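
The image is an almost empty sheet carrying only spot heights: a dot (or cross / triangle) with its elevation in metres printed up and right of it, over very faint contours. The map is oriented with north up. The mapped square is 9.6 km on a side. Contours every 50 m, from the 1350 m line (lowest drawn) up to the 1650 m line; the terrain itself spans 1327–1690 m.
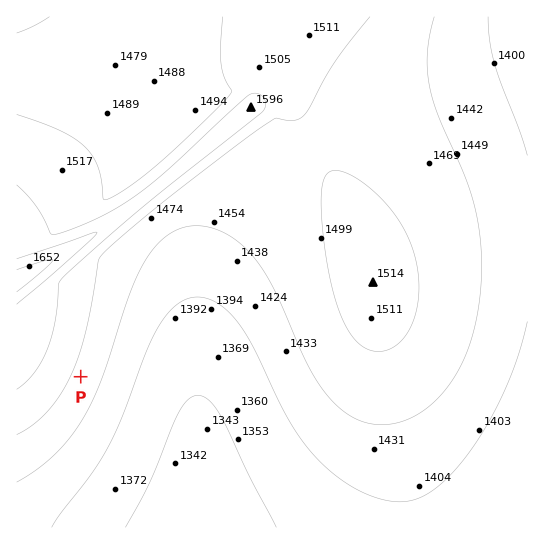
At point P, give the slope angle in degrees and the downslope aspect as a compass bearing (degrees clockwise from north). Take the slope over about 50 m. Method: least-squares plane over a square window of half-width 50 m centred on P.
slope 5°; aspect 113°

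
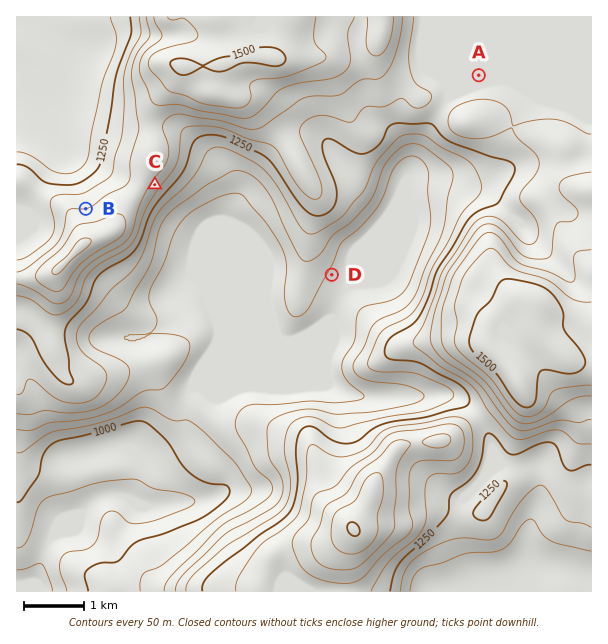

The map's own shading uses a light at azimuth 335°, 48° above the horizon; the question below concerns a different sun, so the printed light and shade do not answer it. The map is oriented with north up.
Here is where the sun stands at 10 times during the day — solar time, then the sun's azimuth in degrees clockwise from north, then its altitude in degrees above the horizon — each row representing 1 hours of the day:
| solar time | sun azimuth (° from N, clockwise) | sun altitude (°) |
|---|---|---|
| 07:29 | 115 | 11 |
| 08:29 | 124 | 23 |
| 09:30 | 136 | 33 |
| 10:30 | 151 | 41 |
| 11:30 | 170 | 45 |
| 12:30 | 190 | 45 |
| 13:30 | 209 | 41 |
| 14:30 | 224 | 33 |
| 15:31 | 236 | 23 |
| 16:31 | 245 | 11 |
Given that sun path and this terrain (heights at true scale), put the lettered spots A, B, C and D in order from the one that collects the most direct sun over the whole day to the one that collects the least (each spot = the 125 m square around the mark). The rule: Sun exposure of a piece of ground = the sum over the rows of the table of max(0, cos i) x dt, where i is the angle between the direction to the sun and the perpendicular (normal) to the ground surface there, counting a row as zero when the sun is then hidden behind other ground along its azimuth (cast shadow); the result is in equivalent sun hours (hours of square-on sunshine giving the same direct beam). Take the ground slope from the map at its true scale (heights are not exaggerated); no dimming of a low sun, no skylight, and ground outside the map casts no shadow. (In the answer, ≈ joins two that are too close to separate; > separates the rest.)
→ C > D ≈ A > B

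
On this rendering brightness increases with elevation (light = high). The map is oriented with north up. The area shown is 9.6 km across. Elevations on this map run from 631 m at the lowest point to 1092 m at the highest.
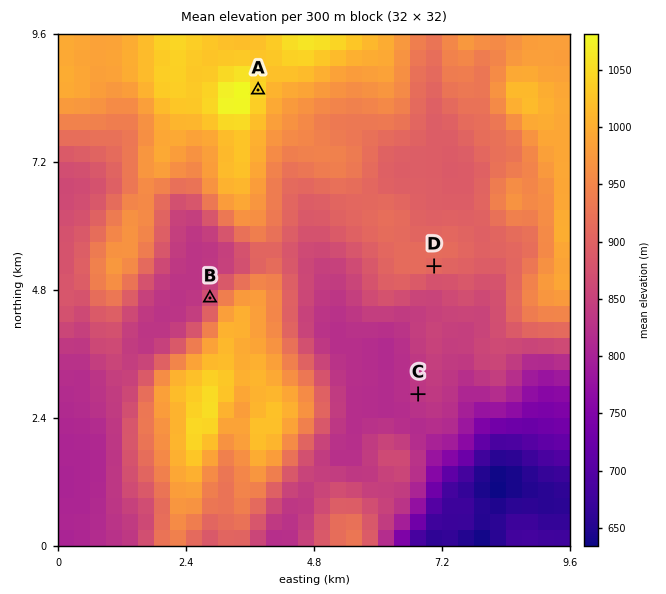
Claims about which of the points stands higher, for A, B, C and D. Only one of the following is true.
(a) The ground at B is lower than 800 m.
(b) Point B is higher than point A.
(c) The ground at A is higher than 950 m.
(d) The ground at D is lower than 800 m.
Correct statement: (c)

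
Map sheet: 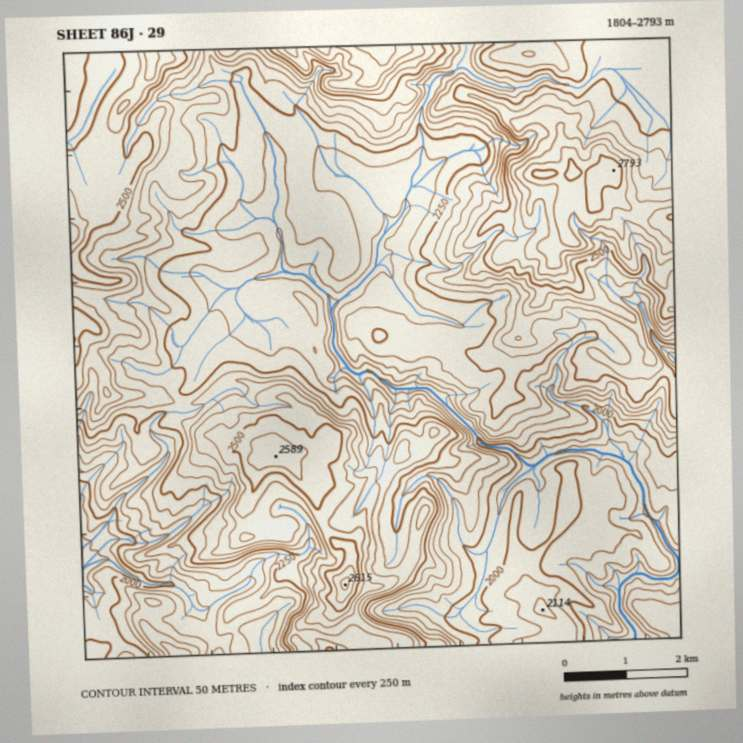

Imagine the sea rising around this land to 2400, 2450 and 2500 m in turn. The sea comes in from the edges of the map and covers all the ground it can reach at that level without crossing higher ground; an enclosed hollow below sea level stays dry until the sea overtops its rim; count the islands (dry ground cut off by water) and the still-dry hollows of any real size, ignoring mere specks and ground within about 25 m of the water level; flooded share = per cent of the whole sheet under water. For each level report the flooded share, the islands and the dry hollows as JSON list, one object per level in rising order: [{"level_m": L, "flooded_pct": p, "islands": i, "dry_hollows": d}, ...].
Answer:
[{"level_m": 2400, "flooded_pct": 71, "islands": 1, "dry_hollows": 0}, {"level_m": 2450, "flooded_pct": 76, "islands": 1, "dry_hollows": 0}, {"level_m": 2500, "flooded_pct": 84, "islands": 2, "dry_hollows": 0}]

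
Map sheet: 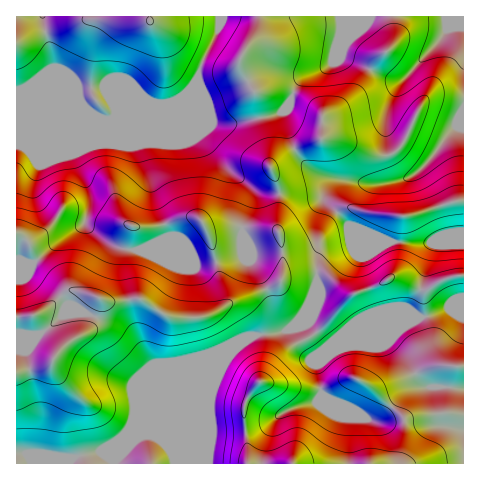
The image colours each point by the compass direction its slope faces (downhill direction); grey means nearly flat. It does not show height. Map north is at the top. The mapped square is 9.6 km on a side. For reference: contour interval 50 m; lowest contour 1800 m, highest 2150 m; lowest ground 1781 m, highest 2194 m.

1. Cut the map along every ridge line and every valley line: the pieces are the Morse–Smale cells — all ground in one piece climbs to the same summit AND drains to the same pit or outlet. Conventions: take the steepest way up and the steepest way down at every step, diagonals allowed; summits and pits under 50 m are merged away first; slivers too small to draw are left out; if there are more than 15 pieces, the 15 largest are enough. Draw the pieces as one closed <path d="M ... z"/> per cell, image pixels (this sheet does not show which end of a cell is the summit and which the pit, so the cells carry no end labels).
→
<path d="M335 179l-9 3-11 8-35 3-2 38-15-3-33 0-19 5-5-3-6-11-6-2-14 1-27 9-21-1-5 25 0 21 8 26-2 2-25 2-24-10-17-3-30-30-8-16-8-8-4-1-1 229 192 1 5-31-2-36 5-16 14-25 21-19 32-5 7-3 10-10 14-24 3-12 1-24 5-7 34-10 32 0-40-16-21-23-3-3 0-7z"/><path d="M463 242l-106 0-34 10-5 7-1 24-3 12-14 24-10 10-7 3-32 5-21 19-10 15-9 26 2 36-4 30 254 1z"/><path d="M463 16l-204 0-3 18-10 14-7 16 17 31 5 30 7 23 1 17 7 14 4 14 12 0 23-3 15-11 53 5 24-6 12-7 38-45 7-17z"/><path d="M199 79l-17 17-10 6-20 0-41 18-21-5-74 1 0 118 5 1 8 8 8 16 30 30 17 3 24 10 25-2 2-2-8-26 0-21 5-25 21 1 27-9 14-1 6 2 6 11 5 3 19-5 48 2-1-14 3-22-18-1-10-4-22-18-28-33z"/><path d="M218 16l-201 0-1 99 74 0 21 5 41-18 20 0 10-6 15-15 5-18 17-35z"/><path d="M463 109l-6 17-11 11-18 25-14 13-14 5-17 4-16 0-31-5-7 7-4 7 0 7 3 3 21 23 36 15 31 3 47-2z"/><path d="M258 16l-39 1 0 11-17 35-4 12 2 9 0 52 26 31 26 22 10 4 17 0-3-14-7-14-1-17-7-23-5-30-17-31 7-16 10-14z"/>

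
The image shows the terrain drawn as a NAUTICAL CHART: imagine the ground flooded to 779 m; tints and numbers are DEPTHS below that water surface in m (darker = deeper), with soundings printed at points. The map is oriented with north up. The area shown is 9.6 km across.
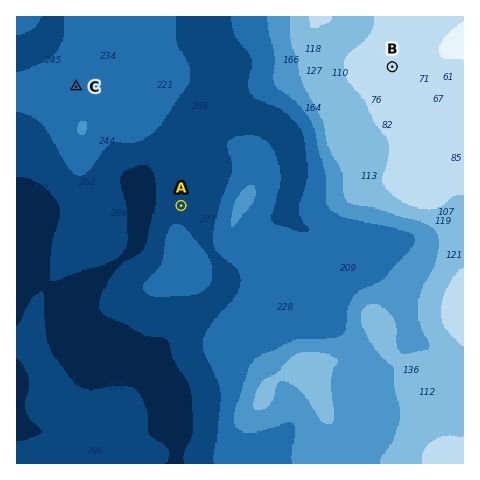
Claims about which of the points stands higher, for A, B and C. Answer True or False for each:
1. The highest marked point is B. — True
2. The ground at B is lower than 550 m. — False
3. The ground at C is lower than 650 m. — True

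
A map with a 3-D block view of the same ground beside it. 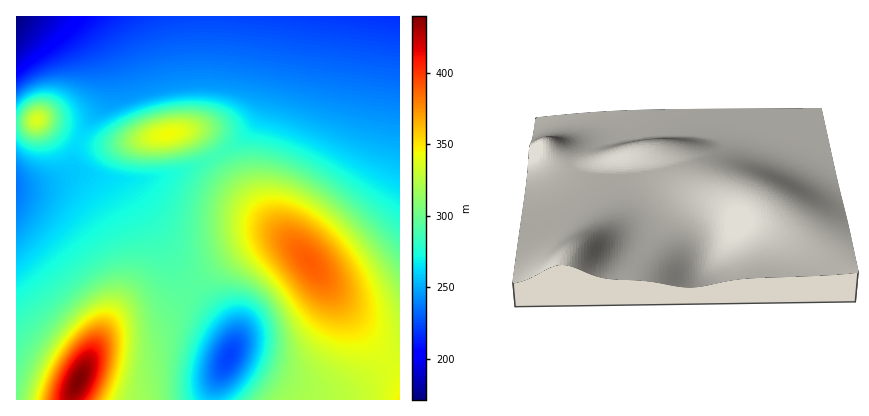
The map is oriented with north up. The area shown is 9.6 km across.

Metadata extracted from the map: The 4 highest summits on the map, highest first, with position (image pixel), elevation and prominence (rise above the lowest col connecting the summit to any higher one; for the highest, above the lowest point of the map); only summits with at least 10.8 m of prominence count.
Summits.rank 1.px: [78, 380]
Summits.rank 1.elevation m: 440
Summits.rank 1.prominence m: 269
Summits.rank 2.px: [310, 262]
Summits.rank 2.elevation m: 389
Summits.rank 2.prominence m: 95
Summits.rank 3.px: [168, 134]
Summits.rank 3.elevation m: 344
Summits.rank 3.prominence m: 57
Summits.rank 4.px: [36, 120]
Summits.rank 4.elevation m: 337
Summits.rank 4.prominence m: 73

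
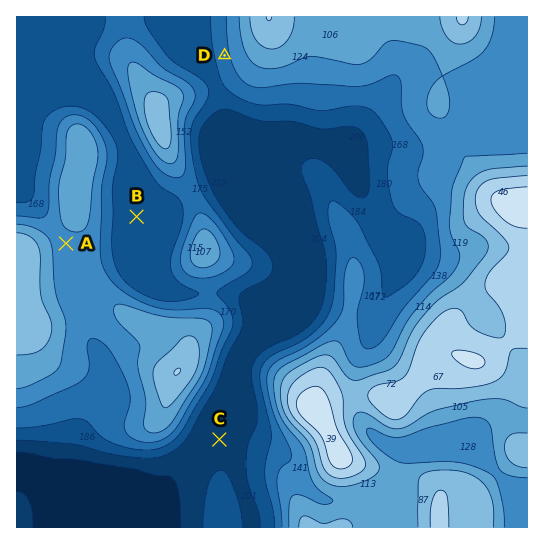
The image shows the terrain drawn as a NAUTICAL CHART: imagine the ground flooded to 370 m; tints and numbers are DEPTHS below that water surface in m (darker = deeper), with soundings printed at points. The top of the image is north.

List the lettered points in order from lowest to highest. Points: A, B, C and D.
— C B D A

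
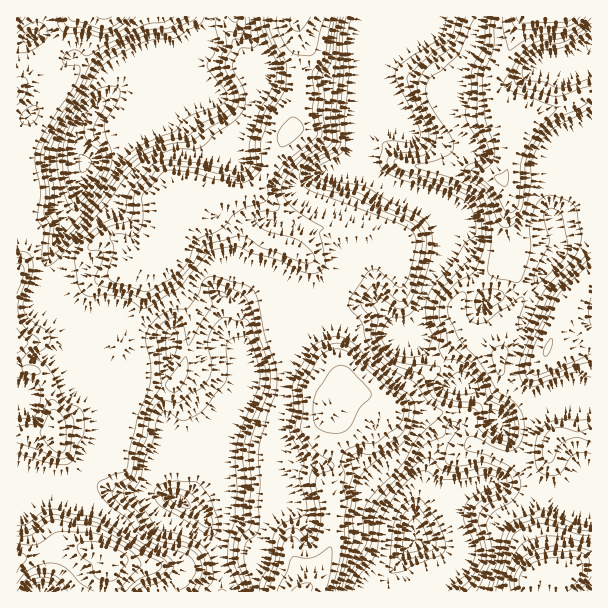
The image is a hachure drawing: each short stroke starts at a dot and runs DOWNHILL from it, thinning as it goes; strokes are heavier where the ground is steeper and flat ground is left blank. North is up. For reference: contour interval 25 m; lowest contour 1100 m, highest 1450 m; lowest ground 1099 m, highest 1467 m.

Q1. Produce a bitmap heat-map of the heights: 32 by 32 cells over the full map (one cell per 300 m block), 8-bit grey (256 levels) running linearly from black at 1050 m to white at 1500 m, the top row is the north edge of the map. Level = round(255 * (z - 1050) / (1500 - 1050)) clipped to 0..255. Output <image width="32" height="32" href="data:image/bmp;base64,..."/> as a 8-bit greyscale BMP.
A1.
<image width="32" height="32" href="data:image/bmp;base64,Qk02CAAAAAAAADYEAAAoAAAAIAAAACAAAAABAAgAAAAAAAAEAAATCwAAEwsAAAABAAAAAAAAAAAAAAEBAQACAgIAAwMDAAQEBAAFBQUABgYGAAcHBwAICAgACQkJAAoKCgALCwsADAwMAA0NDQAODg4ADw8PABAQEAAREREAEhISABMTEwAUFBQAFRUVABYWFgAXFxcAGBgYABkZGQAaGhoAGxsbABwcHAAdHR0AHh4eAB8fHwAgICAAISEhACIiIgAjIyMAJCQkACUlJQAmJiYAJycnACgoKAApKSkAKioqACsrKwAsLCwALS0tAC4uLgAvLy8AMDAwADExMQAyMjIAMzMzADQ0NAA1NTUANjY2ADc3NwA4ODgAOTk5ADo6OgA7OzsAPDw8AD09PQA+Pj4APz8/AEBAQABBQUEAQkJCAENDQwBEREQARUVFAEZGRgBHR0cASEhIAElJSQBKSkoAS0tLAExMTABNTU0ATk5OAE9PTwBQUFAAUVFRAFJSUgBTU1MAVFRUAFVVVQBWVlYAV1dXAFhYWABZWVkAWlpaAFtbWwBcXFwAXV1dAF5eXgBfX18AYGBgAGFhYQBiYmIAY2NjAGRkZABlZWUAZmZmAGdnZwBoaGgAaWlpAGpqagBra2sAbGxsAG1tbQBubm4Ab29vAHBwcABxcXEAcnJyAHNzcwB0dHQAdXV1AHZ2dgB3d3cAeHh4AHl5eQB6enoAe3t7AHx8fAB9fX0Afn5+AH9/fwCAgIAAgYGBAIKCggCDg4MAhISEAIWFhQCGhoYAh4eHAIiIiACJiYkAioqKAIuLiwCMjIwAjY2NAI6OjgCPj48AkJCQAJGRkQCSkpIAk5OTAJSUlACVlZUAlpaWAJeXlwCYmJgAmZmZAJqamgCbm5sAnJycAJ2dnQCenp4An5+fAKCgoAChoaEAoqKiAKOjowCkpKQApaWlAKampgCnp6cAqKioAKmpqQCqqqoAq6urAKysrACtra0Arq6uAK+vrwCwsLAAsbGxALKysgCzs7MAtLS0ALW1tQC2trYAt7e3ALi4uAC5ubkAurq6ALu7uwC8vLwAvb29AL6+vgC/v78AwMDAAMHBwQDCwsIAw8PDAMTExADFxcUAxsbGAMfHxwDIyMgAycnJAMrKygDLy8sAzMzMAM3NzQDOzs4Az8/PANDQ0ADR0dEA0tLSANPT0wDU1NQA1dXVANbW1gDX19cA2NjYANnZ2QDa2toA29vbANzc3ADd3d0A3t7eAN/f3wDg4OAA4eHhAOLi4gDj4+MA5OTkAOXl5QDm5uYA5+fnAOjo6ADp6ekA6urqAOvr6wDs7OwA7e3tAO7u7gDv7+8A8PDwAPHx8QDy8vIA8/PzAPT09AD19fUA9vb2APf39wD4+PgA+fn5APr6+gD7+/sA/Pz8AP39/QD+/v4A////AKWQpbfAwKmUh35gU2ONssHDrmpQTE1PUVhzmsrp6unQwra4vczPvbCVg2ZTdIalubq1hFlLQUhNUF6IvN/o6d67ubrFzMKpjHltVVJ2hJuysbeWa00uK0BOWYGrv8jKxZqttbKrlYFiVE5ATWZ/jpuetpt0UDEpQ1Bkg5msr6aahY6Riod/alFDMzdNX36FiZm2nnlXQDpNUmZ8hIuPhoSEhISEgHBZSjU2RU5dfYSIn7Sfg21RTVBRVV92hIWEhISFhYWCfWlPTEtNUF59hIufrqGKgmpUWl5aW3SGjomEjZWdioWEdFJPUE9QYH6Ei56uopiOgmlqeXp9gomck4uhqrCRhoR8W1BRUFBcfISUsbe0rqWSe3F3fm5ohpydm5SlrZSGhIFhU1VSUFRzhJm3u7m1sqSGfHVzVV+Ci5CQhZSYioWEg3BhXldRUGSClLe8ubi2pYV0aGRjeISDhISIkouDhISEfHJtYlVRWX2Utbm5t6aJeV1SVnuGkIuGhpqShYKDhIN9a3FoWVFZfoqnt7eigm1mYlxui4uksKOYpY+FhIWIhXtkbmZYUmWDhpKmoIRfUFJidIKMipy4t6+hkIeFhYaFe2VxaVtac4SFhYiGeFVPUGV/g4SEibG2sZGGhYWFhYiHfHtzaGh7hISEg4FxXVtUb4J4eoJ/n7exkoSFio+RnJ+PhHdocYCDhISDgG9rdVhmfXVsenyLsbWhhIWPna2ytKyTgH6Cg4SHioaDfX2BYVVpdn6BeHWRsZh/gJGZrbW4t6uNhYaKkZuaiYSDg4NsUVhqgIN+bnWRhnxlhp+rr7e4s6Oalp2fnZSKh4aFhHFSUVx/hX9ycYGEeVZkiJihs7i3saujmpSRjYqIhYJ4YFFQWIOSgXFzgYV0T0JrhZqyuLe0sK+nnIuFgn5zYVVRUFFjka6Md3uDhXVGJkR1kKm3t7Sxr7KahHRlXlZRUlZfboertZOEhIWEbD0eKFV7kqShmZCNpq2NYlBPT1lve4GGm7G2lIWFhYRrPR8qSllvfoCChIakt62ObFJRWWJpeoKHpbeghoWEg3xNJzxNUFJYYXOAhZ23uK2AVE9RUVl1g5GtuLKThoR/gW02NUtQUFBUW2h+krO4qH1TT09QY4CHmrO4t6ybjI2DgV07RE5QUFBRVXaIobepgFZPT1Vzg4WZs7GpoJ+jjYWDeVNLTU9PUFJhf4WTtKeCWE9QXXOBhJezo46LiI2EhYF9alNPT09QU2qChJW1so5YT1FVYXWBjq+wj4aFhHZ+hYSFeGFVU1FRX3aCqry5l1dPT1BSXHWFpbmvoZiFg36SoqyniXp0YVRZX4q3yL+hW09OT1BTZ4KjwtDOyqs="/>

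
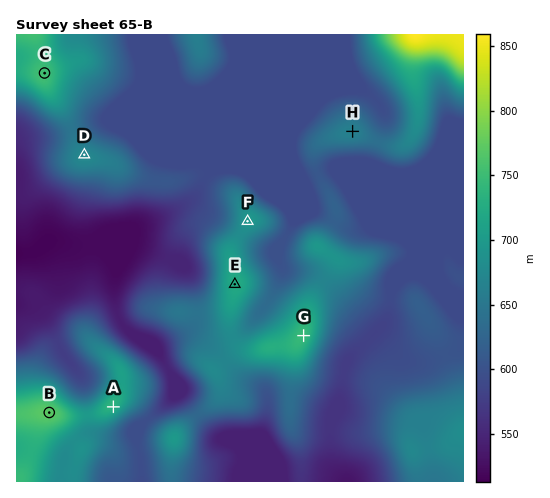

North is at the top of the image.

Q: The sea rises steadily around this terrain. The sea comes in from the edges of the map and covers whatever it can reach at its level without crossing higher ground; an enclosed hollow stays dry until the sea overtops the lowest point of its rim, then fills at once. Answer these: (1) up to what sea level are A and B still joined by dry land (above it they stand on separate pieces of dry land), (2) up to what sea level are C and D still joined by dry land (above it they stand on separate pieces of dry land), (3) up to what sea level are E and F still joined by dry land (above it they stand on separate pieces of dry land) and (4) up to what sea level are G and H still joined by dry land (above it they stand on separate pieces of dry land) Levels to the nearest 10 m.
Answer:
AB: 700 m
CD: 650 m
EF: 680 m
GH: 610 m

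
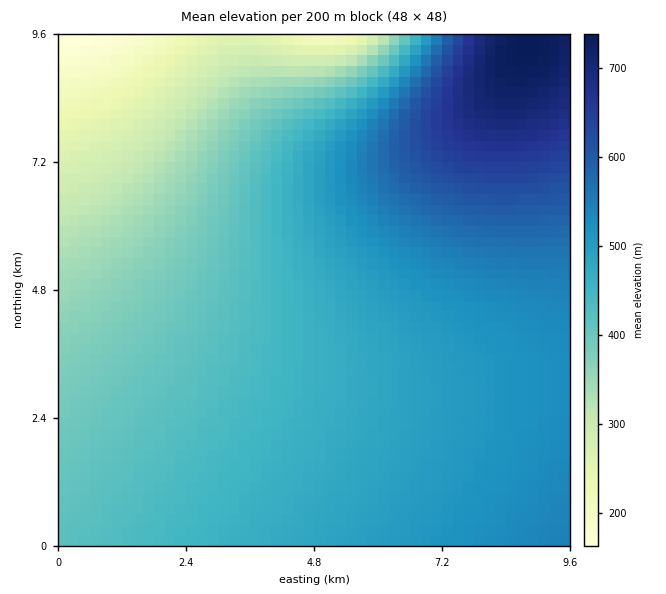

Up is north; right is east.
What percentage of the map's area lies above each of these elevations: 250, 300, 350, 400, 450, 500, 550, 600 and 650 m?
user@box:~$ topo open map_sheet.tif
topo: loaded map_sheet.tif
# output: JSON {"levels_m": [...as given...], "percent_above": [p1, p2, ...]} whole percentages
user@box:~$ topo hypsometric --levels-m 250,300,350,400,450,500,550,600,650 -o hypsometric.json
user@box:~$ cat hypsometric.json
{"levels_m": [250, 300, 350, 400, 450, 500, 550, 600, 650], "percent_above": [96, 91, 85, 75, 56, 35, 15, 10, 6]}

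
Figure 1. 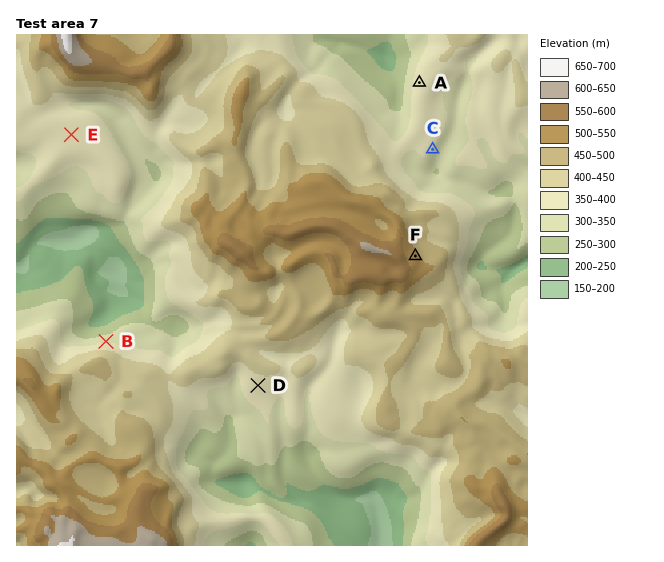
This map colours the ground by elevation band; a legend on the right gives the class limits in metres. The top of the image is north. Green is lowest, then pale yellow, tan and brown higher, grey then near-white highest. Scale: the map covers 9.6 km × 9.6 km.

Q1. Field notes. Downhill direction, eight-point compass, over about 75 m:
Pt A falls W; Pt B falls N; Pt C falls SE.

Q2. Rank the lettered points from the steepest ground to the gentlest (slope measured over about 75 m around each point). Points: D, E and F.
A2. F D E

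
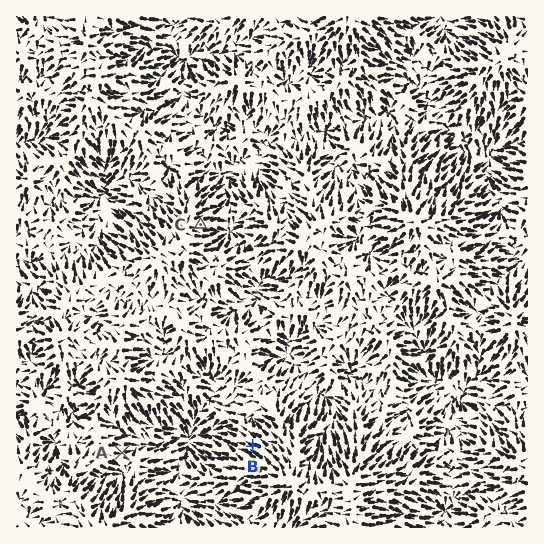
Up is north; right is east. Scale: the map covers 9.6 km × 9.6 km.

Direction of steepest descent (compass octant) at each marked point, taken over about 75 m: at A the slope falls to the E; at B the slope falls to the NW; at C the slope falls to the E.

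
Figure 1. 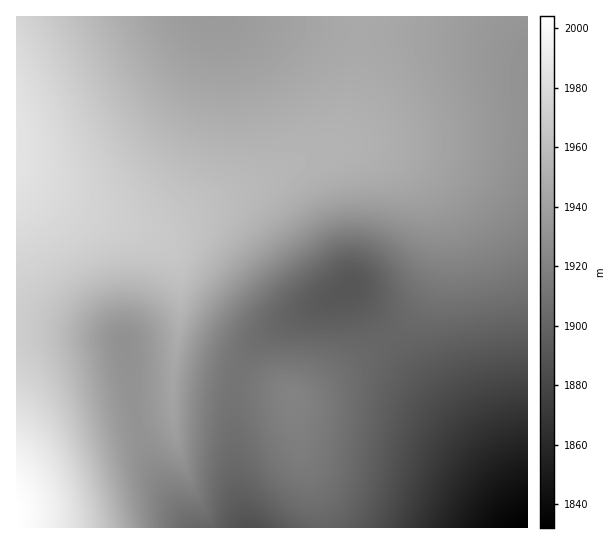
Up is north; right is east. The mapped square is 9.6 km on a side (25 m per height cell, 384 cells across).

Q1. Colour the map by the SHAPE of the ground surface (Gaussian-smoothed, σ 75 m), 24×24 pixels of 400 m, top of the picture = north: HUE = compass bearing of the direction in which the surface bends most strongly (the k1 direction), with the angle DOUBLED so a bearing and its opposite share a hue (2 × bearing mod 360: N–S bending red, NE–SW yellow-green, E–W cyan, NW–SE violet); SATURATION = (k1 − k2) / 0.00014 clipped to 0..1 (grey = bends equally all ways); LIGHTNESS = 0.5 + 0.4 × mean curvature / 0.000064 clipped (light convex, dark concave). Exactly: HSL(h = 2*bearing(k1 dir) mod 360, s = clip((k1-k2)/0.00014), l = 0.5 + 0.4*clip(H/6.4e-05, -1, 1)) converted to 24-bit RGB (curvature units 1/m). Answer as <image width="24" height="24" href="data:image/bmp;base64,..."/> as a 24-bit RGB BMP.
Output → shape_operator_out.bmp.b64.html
<image width="24" height="24" href="data:image/bmp;base64,Qk32BgAAAAAAADYAAAAoAAAAGAAAABgAAAABABgAAAAAAMAGAAATCwAAEwsAAAAAAAAAAAAAmpedmqKemK2dlLCcip6YiGONgDZ6diVrpNBTUtO5Tyh7ZkyLhJiTlrGPl6+QkqGOjJKNhYaMgX6IfHmEd3SAcm97bGt4ZmZ1m5qWnqaXm6+Tj6aMinaMhUCDeyZzgzF4wfq5Sy98Ty5/bV6Pi6GLl7KOlKqMj5qLjY2KiYKKh3uIg3aFfnKBeW5+cmt6a2d3nZyQpKqQo6+MlZiBgliDeCx8giaA08JhiOt9Oyl0STWJc2+al6iUm7CQkqOKjZOIioSGiX2GiXeGhnOEhHCDfm2Ad2t8b2l5np2JrK2Iq62EkHt0ckR+ZiZ7hTGV6P7NT1+iNCl2QTt/dHyOnamLoa2Llp2Hjo2EiX+CiXiDiHODh3CChW6Bgm2BfGx/c2x8n5uBrqqBq6R8i2t0YDt5VCd8eUSa8v/MVEp/Myp1RD+BeIWOn6qGoauElJmBioiAh3uBiHSAiHGAh2+Ahm6AhG6Bf26Bd29+nph6rqZ7qZt4h2d7Ujh3Rit5c1OU/f/MTkl4LSx0QkSHfoWSpqqOo6uNi56PjX6NinSDiHF/h29+h25+hm5/hG+BgnGCenOAnJZ1raR3ppl3hGaCSjd1Py50cliM//rMTlFzLjxyP1aNfZGkqb+6oay5ooCfmHWUknCLjW6DiW5+h259hXB+hHKAg3SDfHeCmplwq6d3o5t7fWeERzZ1Py9vcFqB//XMWGJwMVRtNniMZLWqkKmao4WaqHmhpXGfn22WmGyLkGyCiW98hXJ9g3WAgniDfXuDm5xmra1go55Yb1tPQDFSPjFXcFt0//LMfHRjO2dlLXZfPYtWX4pdiXt0mXORpm2fqWugpmiWnWmFkHB8h3Z9g3qAgHyCfn+EmY1orJBdpHdKakY7NSouLDMxS2pC//fEoHZnVWtdNWpGLG4zOXQ1U3ZKcHhjiWuDoWOXrleMqGZ6mXJ3inp8g36Bf4CDf4SGk39vpXdprFpekk1xYUVxRV1yT5d56fWmuXZ2imp0WXJXPG07M2ktNWgtPmo5UmlRc0pinkpbrWpioIF0joR9g4WBf4WGf4eHi3p3mnV6pm+MqGSqc1qpWXisZbCxwNqau4CSrnOXlW+Hd3xmU3RLPG02LWcsLUQuQjEwh2lIrJVho5t2kpJ/gYiCf4iHf4mIg31+jX6GmnyYknekenKscoavd6Ctn7mRsYGct3uotHiqpXaejXOEaX5jRGtHJCYrNkU1bIpNka1mlKV5iJSAgYuFf4qJf4mJf4OCgYKGg4COgX6We4CdeoqgfJKdipyNoX+arnyntnuyuHy2sn2voH+ddU5+PDpkR3x7Vqhvb7BwgKR8gZWDgI2Kf4qLf4iKf4aFfomIfomLfYiPfIiSfIqTfYmRg4WNk36Un3ufqnuqs32zuYG4una4lU63UE2wWpOybLSneq6UgKCNgZONgIyNf4eLf4WKgIqJfouKfY2MfIyNe4uNe4mNe4WLfX+JhXuNj3uUmHqco3ylr3+vsXO5mG68dXC7dpK3fKexgaakgpqZgo6SgIeOf4SMfoGKgYuJf4yKfY2Le4yMeoqLeYeKeYKJeXyIfXmJhHmMjHqRlHuXnXugnnqolHuthX6tgYqpgpOjg5Kag4yTgYaPgIOMf4CKfn6JgoyHf4yIfYuJe4uJeYmJeIWId4CGdnqFeHaFf3iHhHmKi3qNkHuSkn2Xj3+ai4OahYWXhYiThIePg4WMgYKKgH+JgH6IgHyHg4yFgIuGfoqHe4mHeYeHeIOFdn2DdHiCdXSCe3aDgHiFhXqHinyKjH6MjYGNjYSOi4aMiIWKhoSJhIKHg4GHgn+GgX2FgnqFg4yEgYqEfoiFfIeFeoSFd4CDdXuBc3WAc3N/eXV/fniBgnqChXuCh32CiH+CioKBioSDiIODhoKDhYGDhH+Eg32EgnuDgniDhIuDgYmDf4eDfYSDeoGCeH2AdXh+cnN9c3J8eHV8fHd9f3l9gnp8hHx7h4B8ioR9ioV+iIR+hoJ+hH9+gn1+gnt/gXmAgXeBhouDgoiCgISBfoKBe35/eHp9dHV8cnF6c3F6d3R6e3Z5fXd3gHp4g314h4F5ioV5ioZ6iIR6hoJ7g397gXx6gHl7f3h8gHV9h4qDhIaCgoOAf35+fHt9eXd7dnR6c3B4dHB3d3N3eXR0fHd0gHt0g351h4J1iod1i4d1iIV2hYJ3g393gHx3f3h3fXZ4fXR6iImChoSBg39+gHt9fnh7e3V6eXJ5dm93dm92d3ByeXNxfHdxgHtxg39xh4Nxi4hxi4lxiIZyhYNzgoB0gHx0fXl1fHR0e3N3"/>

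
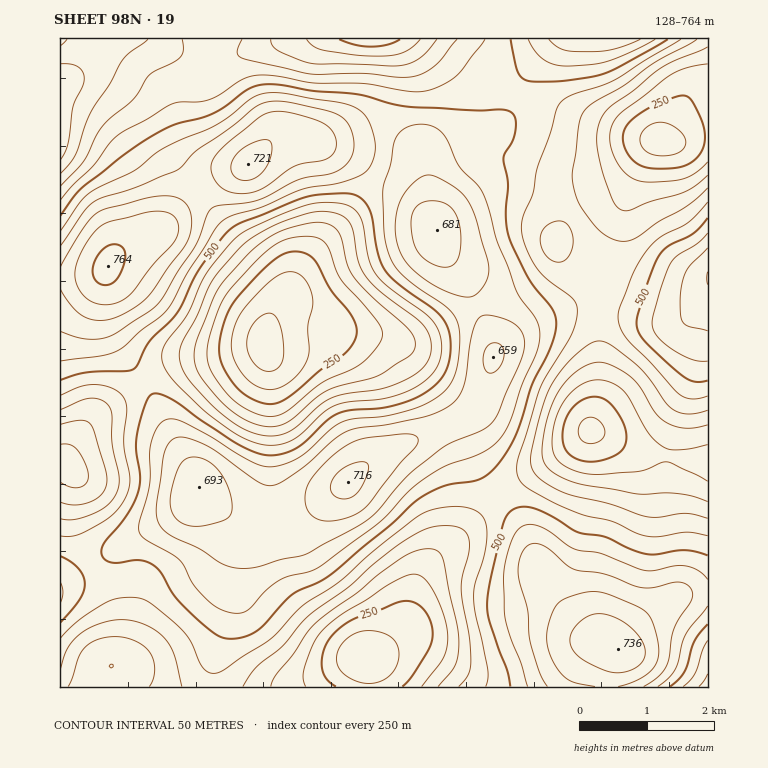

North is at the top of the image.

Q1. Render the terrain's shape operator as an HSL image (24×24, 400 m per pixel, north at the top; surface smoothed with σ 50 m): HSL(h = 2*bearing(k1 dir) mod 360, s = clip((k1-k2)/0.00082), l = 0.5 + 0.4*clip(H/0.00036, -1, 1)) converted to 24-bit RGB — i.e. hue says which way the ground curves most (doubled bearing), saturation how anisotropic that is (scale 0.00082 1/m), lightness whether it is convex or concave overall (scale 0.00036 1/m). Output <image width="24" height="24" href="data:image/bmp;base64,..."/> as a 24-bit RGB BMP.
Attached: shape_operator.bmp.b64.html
<image width="24" height="24" href="data:image/bmp;base64,Qk32BgAAAAAAADYAAAAoAAAAGAAAABgAAAABABgAAAAAAMAGAAATCwAAEwsAAAAAAAAAAAAAIHyQIEpESkUuYjw5rVFY37+ZvrxNW2gpQ4oXG6AMFSUOIRkSPTkdR3tJoz1Fqx0fcD5QrnWBy6ulvIDA8Nrs5N3u0uX5V8n0LyYhGx4VKEAhPFAzcYtN1K1w23Rtrq51ccNSW3IkFx8UFiIVKIMyKFA7VCIzvl5LqJZ5dKK0wsDTwsbh1evw6N3u4nCsby85Uj+3NFGrQW2iTGqdaY55sLJ7ysqfxa2vxHCDmT0+K0dDHHtWLYNUFxQkOjxgsMKXmsKgT6Z6hMeXrcm4rsa30VuX+EKb2XqymF73ezjZUW6wODqbk4ypmrScx8adsmVcsDhhynR7eqGqKZaKK1lkGjhuLqPJlsjKxWt3js94N9tzeb+KnKSAdTuz76zx6trxzxjQ2Dm8mVR0L0hIYIc/qbNnr21ku3SApWa7z7m5t46LTHBzI2FaElxhH6eLPVR31KOv5fDba+TTVZ2rgaeAPE+Dh7Rw2YSTYSDWxIn0/Iv/z1vbpL1yRcRicresrqDMmH7H3WST2XJrnZNjOHl3G1xSEjofF0ExYtxs4/fUZVypT26Spo91RUxqcoZZsZxzKFBwTChw5yjB84Le7d/elsm3U8u+T3WntSzH4Xe67cfP2sjYTW+rKkV4RHeRGKJyFf9XrOSPhmClW1ympoOJc0J9X5Fmi7R3IRIVIhQRPTkWvsVN7ufU3e7gZJfYIkHvWzPy1LDt8drn7bbTul+6Olp9QX6APsdXAPAMF8MfRZCXWEqruUJ4gklml6ZMloY0JRQrLi1ub7O0gNuiz/fP2vHjdqnqCBPSOxTL0XfV68vX+dL0+7b9onrSS2CVm7Jmfe8kCIYABi0RGBQffhwkoTwZmnMZZVQWFFhGE2J4dbybi+KTx/3CgNB4Q1JtGxlCLBNJr3qK0+XQsK/n8cz/+Mz/4JT50qy/3eW9bLlYESIeFBsfJBkQyFwp0UkYqbcxOHdXDCccCaQKjP92oux5eptGOy83FRQrFydAbMZvvNqTeFBKbURT3TSn/1jB9rey69eotHlnNxpHCxQoLmFcflRo2ZeV4catv1i7NKesHf9qS/87lLogcHArOFA8FREiFCIRVqoOkoEbYDsXPE8bLRkixQ0+/9zL9uLHulZgQCxyGSBtLjtnQlxXt8Fl49Cyw2u4vL2JSNksYIMPdosQVIIjHCsbFg8kaGFBY7cjNUoijnA6eVopHxQYboAr8/jT8tnd6bLpazDaExKtPhufgGK1rt6wl8SmxDiE26VxvadPoLhXYslYSJtMIyQxCxsoTaier4l0TSoxYzsVRh4IISQPDuEAev9V0MZ02JC+smTgPBO0BUDkn6Lq6tjitme10VrS7eTe0NHgstCwmbiBc0hlRjxYEUxKG0U5cSk8iCROly5EqVBsi9Gvf/yUPOAnSdIyXbucmSrCsDrDJ1aAQlqF0JKRy0m6wZno7+Dc1Zu/3Xp5yJRaWEZqZXF+N1heDR8mKVBojU/OtYvf0sXf0evZq+O7ntbBkd23MWZ+OQ4+uXt4P2imJE+crbzNlX/szXvC8eHa54zn99Tu79zslEfWgjVdX04uDyQdCjgoHVVSeGKh2t/R3eTSvd+3eMl8iZZHJg0dGx8yf9FmPZewGmGPd8+cSCaGbq+f6e7as4bR7Nfs+87l0wCw6QFWuYxsOnpwDiUaBS4YCrNYn9i04Ozf5OHZsICelDBdVzFzOaKqfdR3M0dUM39zPZVlJDFmbrya3rRwgmVJwnQz0ggyxwC199Tu49zvfFPpZlfWEP/jAOrAKr1nvOBUx8ptvjKNvGSeXmqjWY2YhqtkN77FJrTlSoPDGiiGaF8g3cQjnYRWsoB/jUzMfHn27dny99Twr0byxsvrwefvCGeePIZ+wNp5nZJHYTxDtl1HnXpsVoJohM10K7lgDjIlJBwPIhMRL5xGjM13e6d0Y5ltZraoNWyr1oTO+tHlu7vz1t/10LbmIxapTJTRzt7iu23CfEifvqCbnHqEfJ59zb9QSDoTJB8PICUOEjchMcOmjrVmioNKc4xGY641IEY9P4B23fDb2ePyrIrm8JnzoW/sXqTXrVKVvzd/rGKSp3Zxu1xRkUgml1EQjUoiMnBkF5eaKo6mF00aRZM7oYl3gat9s5RPHj8aAZEXWfsWjJMyTi8uqWRuvZjJojO/qiyMt0lrqHtwpzl12x04yTMxumhcyr9sOIInCygTCzMQANSoKqunYqeMnlJhrzAzw6I2LZwJJ0sCSFEJGk8QJ5ggVjYuXhk+oDlwu4WZvWyPjS+BzlaF2pipxoCv54+MxIRnJ4FdCbZ1"/>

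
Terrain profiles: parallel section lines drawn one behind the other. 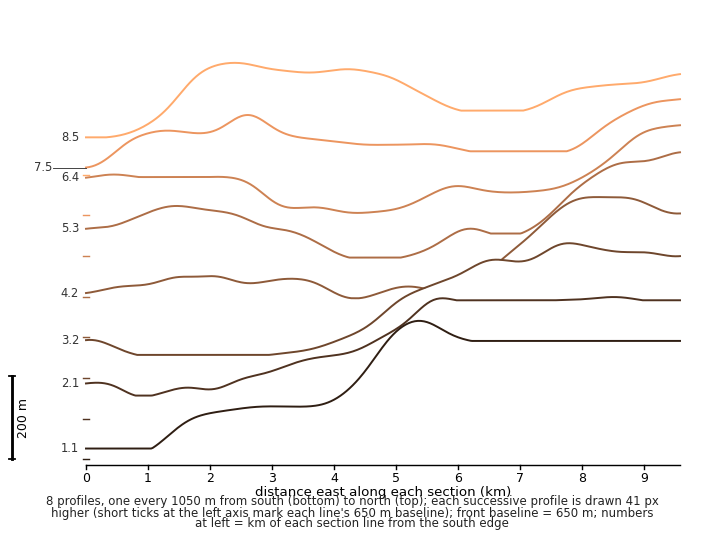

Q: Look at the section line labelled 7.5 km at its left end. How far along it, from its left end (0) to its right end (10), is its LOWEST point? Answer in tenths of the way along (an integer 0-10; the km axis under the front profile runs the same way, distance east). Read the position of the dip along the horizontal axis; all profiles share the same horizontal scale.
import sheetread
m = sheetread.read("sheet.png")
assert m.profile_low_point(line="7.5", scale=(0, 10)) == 0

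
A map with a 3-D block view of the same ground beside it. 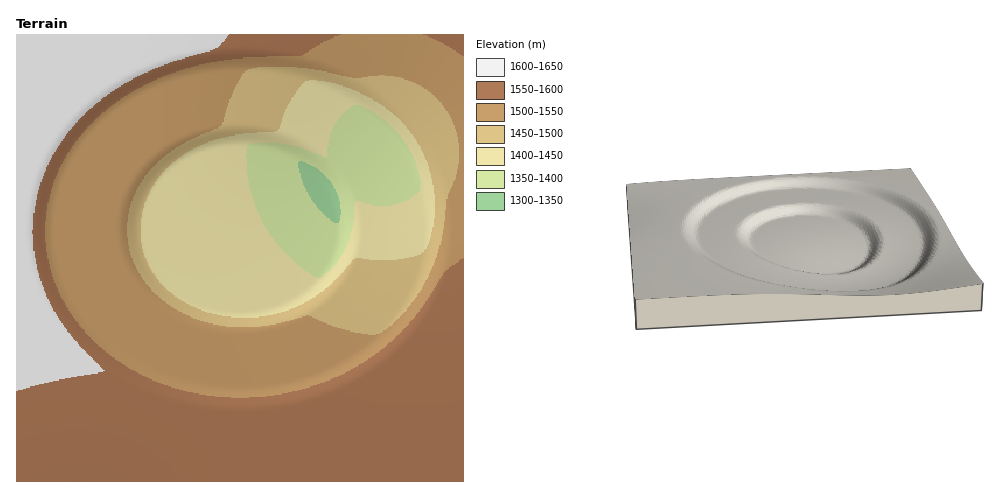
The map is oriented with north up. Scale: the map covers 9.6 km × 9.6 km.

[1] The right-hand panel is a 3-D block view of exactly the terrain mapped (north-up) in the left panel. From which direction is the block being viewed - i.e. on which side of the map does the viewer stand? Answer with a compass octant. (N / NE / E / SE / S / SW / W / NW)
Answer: E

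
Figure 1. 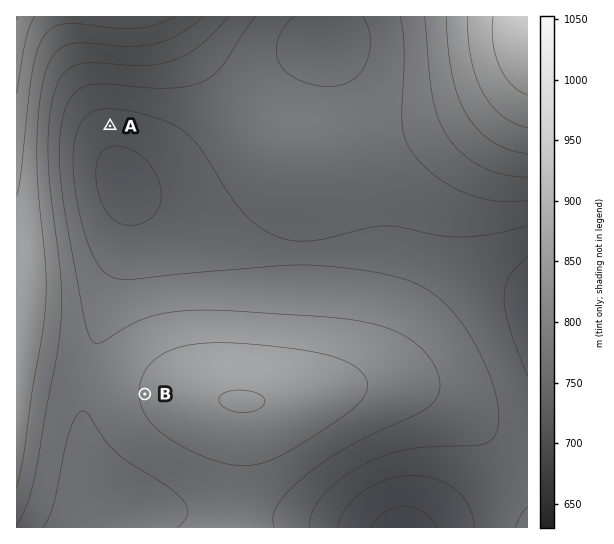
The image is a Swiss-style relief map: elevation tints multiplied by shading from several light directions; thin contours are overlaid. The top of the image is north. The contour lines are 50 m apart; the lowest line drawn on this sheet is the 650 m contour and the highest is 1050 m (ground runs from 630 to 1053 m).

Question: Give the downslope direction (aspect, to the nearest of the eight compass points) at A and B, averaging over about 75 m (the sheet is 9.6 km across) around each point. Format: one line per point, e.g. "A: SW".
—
A: S
B: W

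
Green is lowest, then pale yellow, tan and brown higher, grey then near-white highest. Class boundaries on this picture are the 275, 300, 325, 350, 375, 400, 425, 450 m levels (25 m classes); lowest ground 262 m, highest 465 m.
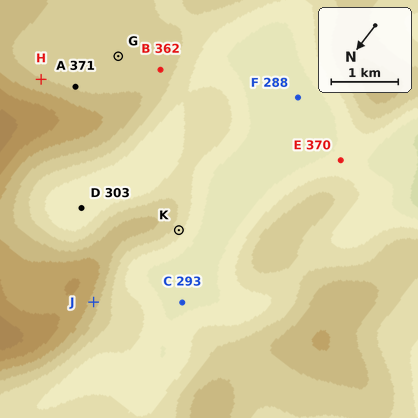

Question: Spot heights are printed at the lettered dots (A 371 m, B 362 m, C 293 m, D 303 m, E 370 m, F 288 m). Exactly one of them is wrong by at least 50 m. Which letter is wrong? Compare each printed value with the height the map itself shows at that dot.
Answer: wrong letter E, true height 307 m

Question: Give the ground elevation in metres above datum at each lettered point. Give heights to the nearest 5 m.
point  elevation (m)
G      355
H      375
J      390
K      335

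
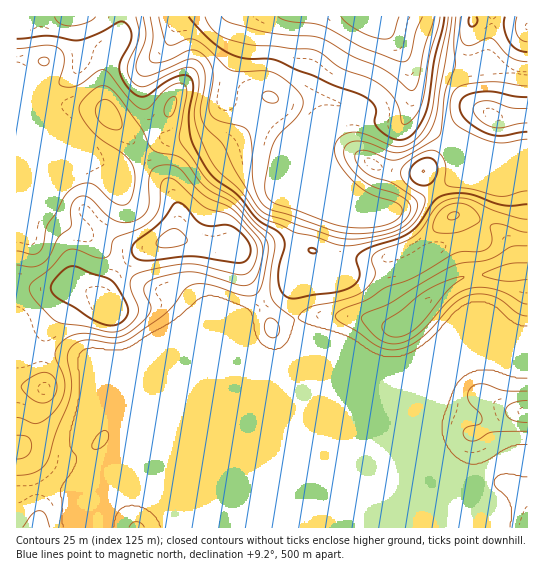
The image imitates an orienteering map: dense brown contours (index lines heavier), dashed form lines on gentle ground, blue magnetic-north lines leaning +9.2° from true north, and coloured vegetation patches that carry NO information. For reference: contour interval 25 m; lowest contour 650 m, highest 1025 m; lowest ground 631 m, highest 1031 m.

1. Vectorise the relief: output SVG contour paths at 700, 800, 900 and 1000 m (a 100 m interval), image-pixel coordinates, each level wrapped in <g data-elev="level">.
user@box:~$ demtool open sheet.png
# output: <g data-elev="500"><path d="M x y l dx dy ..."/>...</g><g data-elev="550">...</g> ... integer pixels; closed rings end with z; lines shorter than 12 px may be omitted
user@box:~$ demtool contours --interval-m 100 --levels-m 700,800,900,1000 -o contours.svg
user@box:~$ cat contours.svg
<g data-elev="700"><path d="M434 17l-10 32-6 33-3 6-4 3-28-22-30-13-31-17-9-3-26-1-25-4-32-8-8-6"/></g><g data-elev="800"><path d="M267 102l6 1 4-1 1-3 0-2-7-5-6 0-3 5z"/><path d="M452 17l-15 97-4 12-6 9-12 11-14 6-10 0-21-9-11-2-9 1-5 5-1 7 2 7 13 17 14 8 29 11 6 5 3 5-1 6-3 5-10 8-18 6-22 2-14-1-12-3-41-15-19-5-8-5-6-10-4-12-1-38-4-14-6-4-25-7-7-7-1-8 4-30-4-13-7-8-9-4-7 1-21 10-8 2-6-1-2-5 4-22-3-18"/></g><g data-elev="900"><path d="M63 527l-1-4 1-13-2-21 11-18 4-9 0-7-6-8 0-16 9-33-1-40 1-4 4-4 10-3 13 3 16 0 8-3 21-14 23-13 24-21 10-4 15 3 25 11 5 7 1 14 3 8 5 6 7 4 6 2 6-2 6-6 4-8 3-15-18-14-5-10-1-20 5-29-2-9-19-16-19-22-27-18-28-39-1-8 8-40-2-9-6-2-8 3-9 7-12 14-4 2-4 0-11-7-25-31-4-1-4 1-21 15-7 1-7 0-3-2-1-3 5-16 0-8-1-5-4-4-5-3-7-1-30 4"/><path d="M160 527l-4-9-6-6-11-6-8-1-6 1-7 5-3 6-2 10"/><path d="M527 477l-21-3-5 0-6 5 0 7 12 12 4 9-1 20"/><path d="M93 449l8-1 6-6 2-7-3-4-5 1-5 5-4 8z"/><path d="M527 378l-11 0-23-8-16 0-12 6-8 7-5 11-8 21-2 14 2 10 6 12 11 9 9 4 7 0 8-2 26-16 16-2"/><path d="M527 219l-9-1-21-6-30-13-10-1-12 3-10 7-13 20-8 8-12 7-22 7-6 4-2 7 3 10 0 4-4 8-8 8-16 7-38 9-8 6-3 5 4 3 9 4 35 10 27 17 12 5 16-1 17-8 15-11 22-26 7-5 9-4 14 0 4 1 8 4 17 16 7 3 6 0"/><path d="M527 108l-16 0-17-6-8-1-9 2-4 6 2 5 4 5 14 8 9 1 25-5"/><path d="M517 17l-2 9 2 8 4 5 6 3"/></g><g data-elev="1000"><path d="M105 325l8 0 6-1 6-5 3-5-1-9-11-20-9-7-16-5-14-6-7-1-5 3-13 14-1 6 2 4 6 6 31 19z"/><path d="M230 262l12 1 7-5 1-11-5-10-8-8-7-3-20 0-8-2-6-5-11-13-7-4-5 3-8 12-7 8-23 17-3 7 2 8 8 3 49-4z"/></g>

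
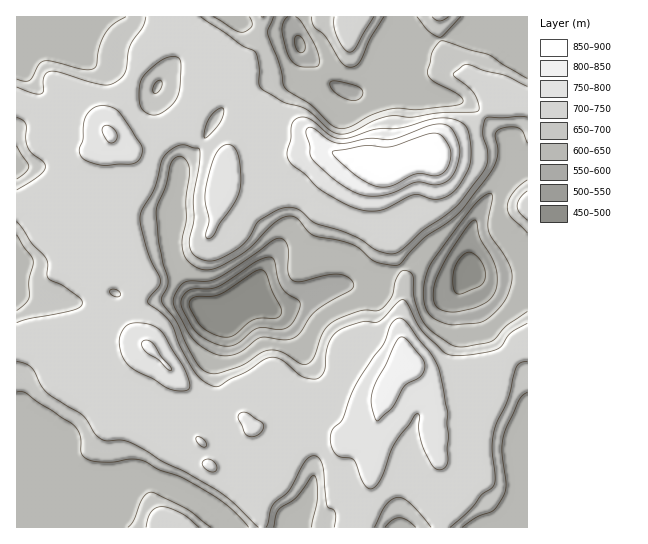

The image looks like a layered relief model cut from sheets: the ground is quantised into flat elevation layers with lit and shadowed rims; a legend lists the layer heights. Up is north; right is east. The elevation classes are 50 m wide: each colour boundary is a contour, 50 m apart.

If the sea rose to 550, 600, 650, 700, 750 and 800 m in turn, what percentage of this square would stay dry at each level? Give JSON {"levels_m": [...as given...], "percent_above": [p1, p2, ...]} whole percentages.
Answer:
{"levels_m": [550, 600, 650, 700, 750, 800], "percent_above": [96, 92, 69, 54, 12, 4]}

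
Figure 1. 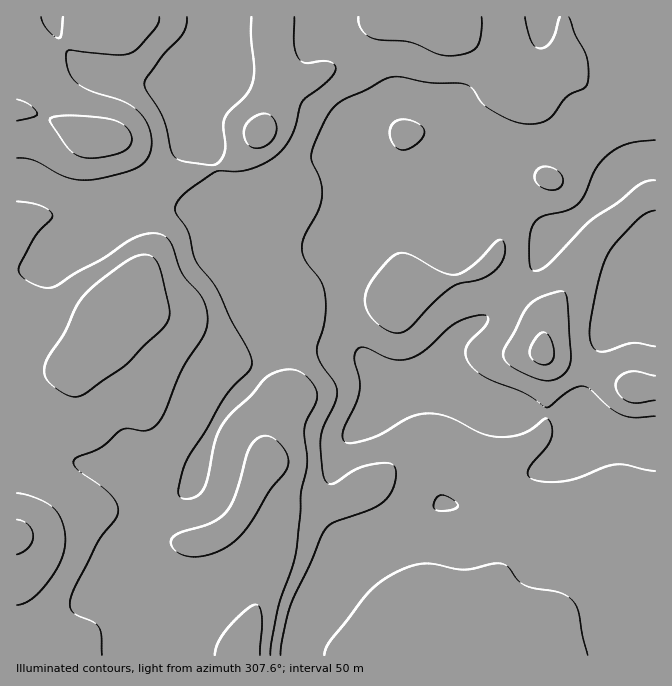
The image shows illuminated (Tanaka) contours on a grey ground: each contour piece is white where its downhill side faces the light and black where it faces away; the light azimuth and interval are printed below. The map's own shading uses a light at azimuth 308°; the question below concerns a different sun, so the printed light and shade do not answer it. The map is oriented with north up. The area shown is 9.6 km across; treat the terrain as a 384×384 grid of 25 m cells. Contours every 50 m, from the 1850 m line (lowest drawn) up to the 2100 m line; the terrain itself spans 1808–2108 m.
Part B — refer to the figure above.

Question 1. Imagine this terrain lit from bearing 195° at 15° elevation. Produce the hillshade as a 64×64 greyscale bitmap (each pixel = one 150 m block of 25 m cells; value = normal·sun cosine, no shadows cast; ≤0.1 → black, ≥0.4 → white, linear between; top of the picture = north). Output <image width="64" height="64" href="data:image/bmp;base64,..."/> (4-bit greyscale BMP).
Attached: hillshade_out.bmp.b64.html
<image width="64" height="64" href="data:image/bmp;base64,Qk12CAAAAAAAAHYAAAAoAAAAQAAAAEAAAAABAAQAAAAAAAAIAAATCwAAEwsAABAAAAAAAAAAAAAAABEREQAiIiIAMzMzAERERABVVVUAZmZmAHd3dwCIiIgAmZmZAKqqqgC7u7sAzMzMAN3d3QDu7u4A////AId3d2Z3iIiIiIh3ZlVnh3d3iIiJmYiIiIiIiId3d4iIiHd2ZneIiIiIh3ZmZmd3ZneIiZmZmYiIiIiIh3d3iIiIh2ZWZ4iIiIh3ZVVmd3dlZ4iZqqqZmZmYiIiHd3eIiKmHdlVniIiIiIdlVWZ3h2VWeJqqqpmZmIiHd3d3iIiIu6h2Zmd4iIiIh3ZmZ3iIdlZniaqpiIiId3d3d3eIiIjMuoh3Z3eIiIiId2ZniZmHZVZ4iId3d3d2ZmZ3eImZmbu6mYd3d3iIiIiHd3eKqYh2VVVmVVVmd3ZmZnd4iZmZqqqpmIh3eImamYh3d4mqmHZURERDNFVmd3d3d3eJmqqqqqmZiIiImry7qYd3eZqZh2VDMzMzRWZ3d3d3d4iZmZmZmZmYiJm83d3KmHd4iZmYdlQzMzRFVmd3h3d3d4iJmYiIiZmZmrvMzMupd3eImqmIdVQzREVVZneIh3d3d4iIdmeJmZmZmHeJq7mHd3iaqqmHZVVVVVVmd4iIh3d3d3ZVVomZmYdkMzV5qph3eJq7u6mHZmZmZmZniJmZh3ZmRDRWeJmYdkMiIkeamId4irzMy5h3d3d2Zmd4maqYdmYiI1Z3h3dmVUQ0RomZh3eJq8zLqYh4iId3dmd4mZmHZhEjRWZmZmZ3dmZmiZmYdneaq7qpiIiZmIdmVUVniId3IjRFVVVWd4iId3d4mql2ZniJmZiImaqph2VDIjRWd3dERVVVVmeIiIiIiIiaqoZVVWZ3iJmqu7qYdlMiIjRVVVZmZmd3iJmIiIiIiJmZdlRERFZ4mrvLqpmIdUMiIzMzZnd4iJmZmZmIiIiId3ZVVEMiNWibu6h3eImYdlQyIiJ3eImqqZmqqZiIiHdlRERVQzI0V5qpdURWeJmHZVRERHiJmqqpmqqpmIiHZVRERWZlRERWd3VDNEVniIh3dnd4iJqrqpmqqqmZiIdlREVniIdmVURVQzRFVmZ3d4iavMyZqruqmaqqmZmIh2VFZ4mamId2VEQ0RWd3d3d3ir3//6qru7qaqqmZmIiIdlZ4mZqZiHdmVVVneIiJmIis7///q7vLuqq6qYiIiIiHd4iIiIiIiHdmZ3iJmau7qs3//+6qu7u7u7qZiImYiIh3d2VFZ3iIiHd4iZq83v7d3d26mZmqu7u7qpmImZmYiHdlMiI1eIiYiIiavN////3LqHVVmZmaqrqpmZmZmZmIdlMhEkV4mqmZiZrN7///yph1QyKYiIiaqqmZmZmZmYdlQyNFZ4m8y6mZmrvN7tuHZlQyIpiHd4mZmZmaqpmYdlREVnd4m97cupmIiImZh1VVVEMzmId3eImZmqqqmYdlRVZ4iIm97ty6mYdmZndlRVZmVVWId3d3eJmqmZmYZURWeIiIis7uy7upmHZmZlVFZ3d2Znd3d3d3iZmYiHZURXiJiIiKzty6u7uqmHZmVFZ3d3d3ZVZndneJmIdmVDNWiZmId4q8upmrvMy6h2VEVneIh3hERFZmd4iIdlQyJGeZmYd3eZmYiJq8zMuoUzNXeIiIiDMzRVVniIdlMhEleJmZh2Z3d3d3iJq8zLhjNFeIiIiIQzMzM0VndlQhATaImYh2VWZmZmZneJqruXQ0Z4iIiIhmVDIhI0VVQyESV4mIdlRFZmVVZVZmeImpdURWeIiIiIh2UyERIjMzIjV4mYd2VEVmZmVVVWZneJh2VEVoiYiImYiHZDIREiM0VomZh3dmZmZ3dmVVZmZ3d3ZlRFeZmYiZq7updTIREjVniZmIeIh3d4iHZmZmZnd3Z3dlVompmImrzMu5dDESNGeIiHeImZiIiId2d3d3d3Z4mYZVeKqZd4mqqrqYZTM0V3d2Z3iZmYiIh3d3iHd3d4q8ynVWiapFVmd4iZmYdmZ3d3Zmd4mYiIiHd4iIiId3m97sllVoqjNFZ3d3iJmZmamZiHd3eIeIiIiIiIiIiHib3uynVVeJRFeaqpmIiImrzLu6mHd3Z3iJmZiIiIiIiJrMuph2VWeIm97u3LqYd4q7zdy6mHZmeImqmYiIiIiIiZmIiYdlRLze///+7bllVnis3uy5dmZ4mqqpmYiIiIiIdmaJqYZU3e7t3e7tuWQzRYrf/sqHZniaqqqZmYiIiHdlVomrqYjd3cu7vMuXZERGis7+25h3eJqqqpmZmZmZiHZ3iazMy8zLqZmZh2VVVmibzMy6qYd4mqqZmZmZmaqpmIiJq93du6qYd2ZUMzVniaqYh4iZmImZmId3iJmqu7qpmImrzMypmHZVQyERNWiJh2VEV4mZmqmGZWZ4mau7u6qZmqqqqoh2VDIRAAE1eIdlQzRWiau8uoZVZniJq7y7qpmqmYiZd2VDIRAAElZ4d2VEVWeKvN3bmHeImZqru7qpmqmHd3hmZUMiIiNFZ4h3ZmZ3eJm83dy6qru7uqqpmIiamHZmZ3ZlVEVWd4iIiId3eIiIiJq8zMzM3d3cupdmZ4mIdndmdmVWeJq7upiIiIiJmYdneJmrvM3e7t3KhlVWeHd3d3d2ZWibzNy7qZmYiJqpdlVmeJq8zN3d3LmGZmZ3d3iIh2ZWebzMy7u7qZiJqql2VVZnmrzMzMy6mHZnd3d3eIiIZVaKu6qZqrupiImqqHZmZnibzMzMy6mHZneId3d4iIhmZ4mpiIiZqpiHiJqYdnd3iau7u7y6mHZmeIiHd3eIiGZniZiHeImZh3eImZh3d3iJqrqqu6qYdmd4iIh3d3iI"/>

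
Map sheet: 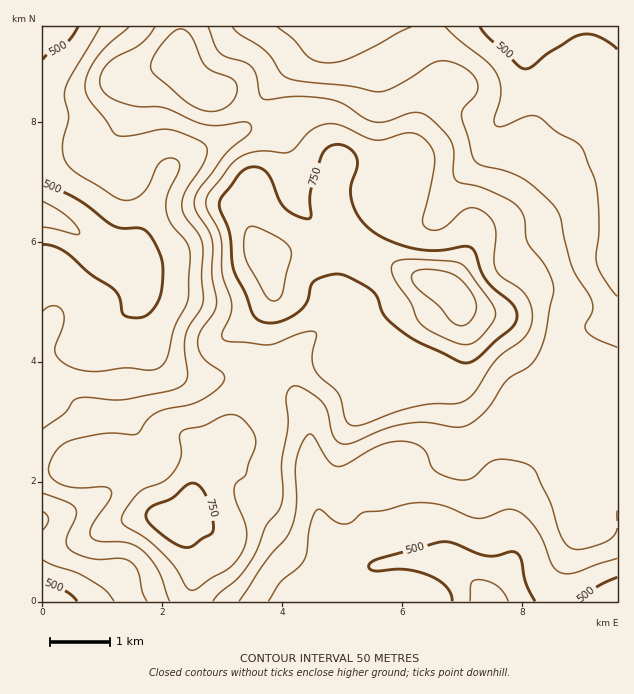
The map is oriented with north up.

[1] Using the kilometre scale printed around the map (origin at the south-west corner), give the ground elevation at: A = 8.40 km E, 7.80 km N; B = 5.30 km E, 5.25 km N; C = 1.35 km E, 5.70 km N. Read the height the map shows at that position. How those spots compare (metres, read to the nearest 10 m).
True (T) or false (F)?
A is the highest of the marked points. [F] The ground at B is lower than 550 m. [F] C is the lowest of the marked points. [T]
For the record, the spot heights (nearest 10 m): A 560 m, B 750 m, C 460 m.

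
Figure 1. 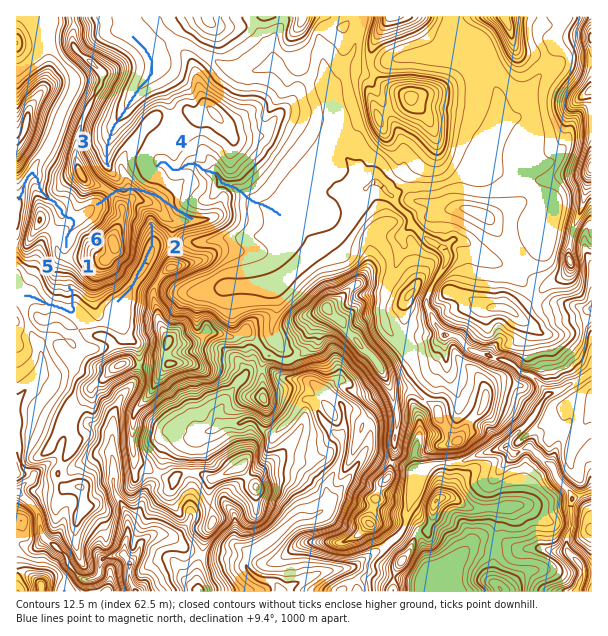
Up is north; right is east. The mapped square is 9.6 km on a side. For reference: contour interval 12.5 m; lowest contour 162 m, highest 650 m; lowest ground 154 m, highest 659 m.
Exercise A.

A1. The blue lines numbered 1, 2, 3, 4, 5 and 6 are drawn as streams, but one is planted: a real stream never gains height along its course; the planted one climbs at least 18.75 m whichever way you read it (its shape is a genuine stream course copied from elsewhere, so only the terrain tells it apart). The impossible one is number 6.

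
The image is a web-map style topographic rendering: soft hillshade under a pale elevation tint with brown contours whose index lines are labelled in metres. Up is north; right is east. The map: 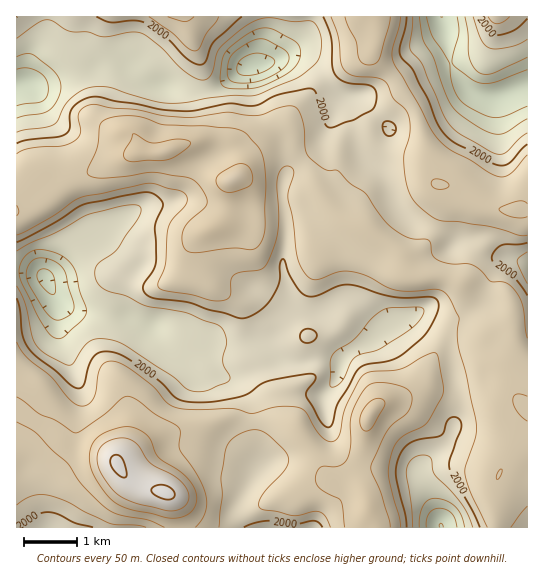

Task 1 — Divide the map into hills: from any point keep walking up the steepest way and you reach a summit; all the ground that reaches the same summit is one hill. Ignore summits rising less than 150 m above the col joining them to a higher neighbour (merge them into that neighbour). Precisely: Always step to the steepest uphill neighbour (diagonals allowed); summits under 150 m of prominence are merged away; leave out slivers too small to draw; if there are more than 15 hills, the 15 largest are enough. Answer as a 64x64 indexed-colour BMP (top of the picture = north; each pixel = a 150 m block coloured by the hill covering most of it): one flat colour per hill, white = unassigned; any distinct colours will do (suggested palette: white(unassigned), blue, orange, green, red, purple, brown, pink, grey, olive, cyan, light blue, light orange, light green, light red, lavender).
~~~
<image width="64" height="64" href="data:image/bmp;base64,Qk12CAAAAAAAAHYAAAAoAAAAQAAAAEAAAAABAAQAAAAAAAAIAAATCwAAEwsAABAAAAAAAAAA////ALR3HwAOf/8ALKAsACgn1gC9Z5QAS1aMAMJ34wB/f38AIr28AM++FwDox64AeLv/AIrfmACWmP8A1bDFABERERERERERERERERERERERERERERERERERERERERERERERERERERERERERERERERERERERERERERERERERERERERERERERERERERERERERERERERERERERERERERERERERERERERERERERERERERERERERERERERERERERERERERERERERERERERERERERERERERERERERERERERERERERERERERERERERERERERERERERERERERERERERERERERERERERERERERERERERERERERERERERERERERERERERERERERERERERERERERERERERERERERERERERERERERERERERERERERERERERERERERERERERERERERERERERERERERERERERERERERERERERERERERERERERERERERERERERERERERERERERERERERERERERERERERERERERERERERERERERERERERERERERERERERERERERERERERERERERERERERERERERERERERERERERERERERERERERERERERERERERERERERERERERERERERERERERERERERERERERERERERERERERERERERERERERERERERERERERERERERERERERERERERERERERERERERERERERERERERERERERERERERERERERERERERERERERERERERERERERERERERERERERERERERERERERERERERERERERERERERERERERERERERERERERERERERERERERERERERERERERERERERERERERERERERERERERERERERERERERERERERERERERERERERERERERERERERERERERERERERERERERERERERERERERERERERERERERERERERERERERERERERERERERERERERERERERERERERERERERERERERERERERERERERERERERERERERERERERERERERERERERERERERERERERERERERERERERERERERERERERERERERERERERERERERERERERERERERERERERERERERERERERERERERERERERERERERERERERERERERERERERERERERERERERERERERERERERERERERERERERERERERERERERERERERERERERERERERERERERERERERERERERERERERERERERERERERERERERERERERERERERERERERERERERERERERERERERERERERERERERERERERERERERERERERERERERERERERERERERERERERERERERERERERERERERERERERERERERERERERERERERERERERERERERERERERERERERERERERERERERERERERERERERERERERERERERERERERERERERERERERERERERERERERERERERERERERERERERERERERERERERERERERERERERERERERERERERERERERERERERERERERERERERERERERERERERERERERERERERERERERERERERERERERERERERERERERERERERERERERERERERERERERERERERERERERERERERERERERERERERERERERERERERERERERERERERERERERERERERERERERERERERERERERERERERERERERERERERERERERERERERERERERERERERERERERERERERERERERERERERERERERERERERERERERERERERERERERERERERERERERERERERERERERERERERERERERERERERERERERERERERERERERERERERERERERERERERERERERERERERERERERERERERERERERERERERERERERERERERERERERERERERERERERERERERERERERERERERERERERERERERERERERERERERERERERERERERERERERERERERERERERERERERERERERERERERERERERERERERERERERERERERERERERERERERERERERERERERERERERERERERERERERERERERERERERERERERERERERERERERERERERERERERERERERERERERERERERERERERERERERERERERERERERERERERERERERERERERERERERERERERERERERERERERERERERERERERERERERERERERERERERERERERERERERERERERERERERERERERERERERERERERERERERERERERERERERERERERERERERERERERERERERERERERERETMzMRISIRERERERESIiIiIhERERERERERERERERERETMzMzMiIiIhEREREiIiIiIiIRERERERERERERERERETMzMzMyIiIiIiEREiIiIiIiIiIRERERERERERERERERMzMzMzIiIiIiIiIiIiIiIiIiIiIRERERERERERERERMzMzMzMiIiIiIiIiIiIiIiIiIiIhEREREREREREREREzMzMzMyIiIiIiIiIiIiIiIiIiIiERERERERERERERETMzMzMzIiIiIiIiIiIiIiIiIiIiIRERERERERERERERMzMzMzMiIiIiIiIiIiIiIiIiIiIiEREREREREREREREzMzMzMyIiIiIiIiIiIiIiIiIiIiIREREREREREREREzMzMzMz"/>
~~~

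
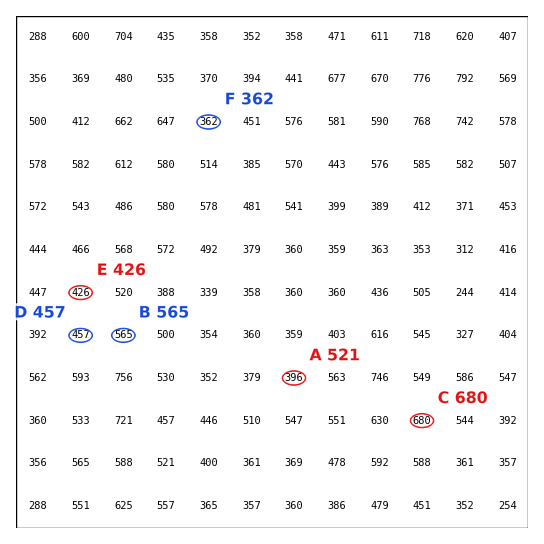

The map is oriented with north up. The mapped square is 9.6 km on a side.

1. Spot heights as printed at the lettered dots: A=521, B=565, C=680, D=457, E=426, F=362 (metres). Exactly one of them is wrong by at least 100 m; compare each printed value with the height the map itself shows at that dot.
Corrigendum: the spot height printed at A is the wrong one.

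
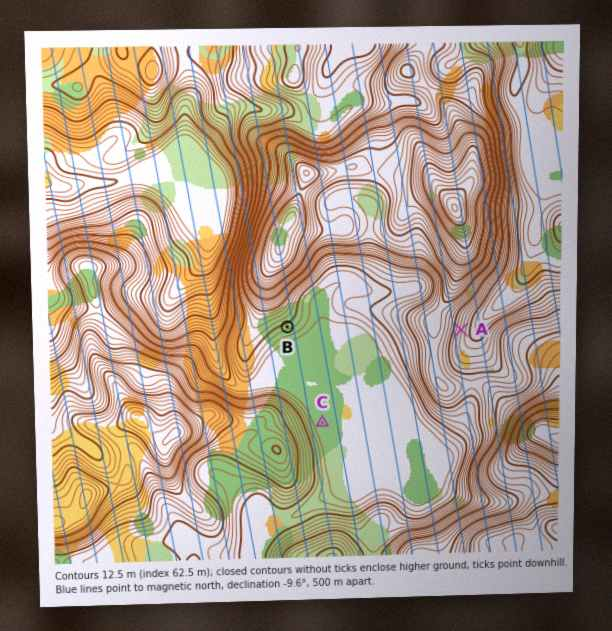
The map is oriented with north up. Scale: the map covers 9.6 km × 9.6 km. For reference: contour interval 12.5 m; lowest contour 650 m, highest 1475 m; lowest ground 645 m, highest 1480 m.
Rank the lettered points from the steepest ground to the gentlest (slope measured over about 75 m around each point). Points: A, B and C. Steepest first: A B C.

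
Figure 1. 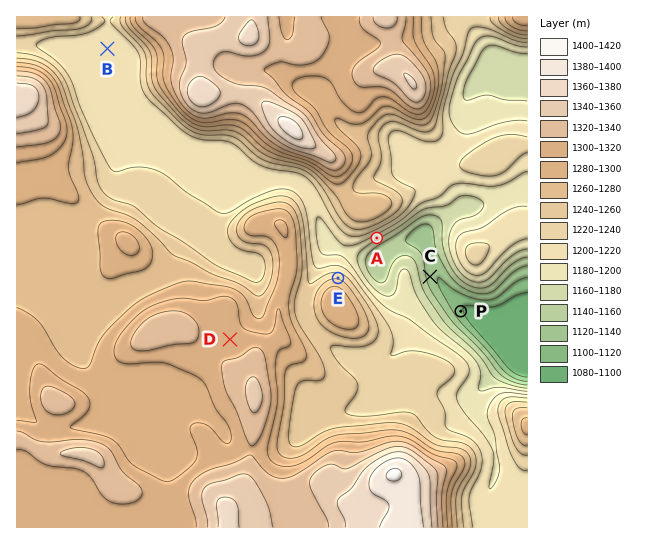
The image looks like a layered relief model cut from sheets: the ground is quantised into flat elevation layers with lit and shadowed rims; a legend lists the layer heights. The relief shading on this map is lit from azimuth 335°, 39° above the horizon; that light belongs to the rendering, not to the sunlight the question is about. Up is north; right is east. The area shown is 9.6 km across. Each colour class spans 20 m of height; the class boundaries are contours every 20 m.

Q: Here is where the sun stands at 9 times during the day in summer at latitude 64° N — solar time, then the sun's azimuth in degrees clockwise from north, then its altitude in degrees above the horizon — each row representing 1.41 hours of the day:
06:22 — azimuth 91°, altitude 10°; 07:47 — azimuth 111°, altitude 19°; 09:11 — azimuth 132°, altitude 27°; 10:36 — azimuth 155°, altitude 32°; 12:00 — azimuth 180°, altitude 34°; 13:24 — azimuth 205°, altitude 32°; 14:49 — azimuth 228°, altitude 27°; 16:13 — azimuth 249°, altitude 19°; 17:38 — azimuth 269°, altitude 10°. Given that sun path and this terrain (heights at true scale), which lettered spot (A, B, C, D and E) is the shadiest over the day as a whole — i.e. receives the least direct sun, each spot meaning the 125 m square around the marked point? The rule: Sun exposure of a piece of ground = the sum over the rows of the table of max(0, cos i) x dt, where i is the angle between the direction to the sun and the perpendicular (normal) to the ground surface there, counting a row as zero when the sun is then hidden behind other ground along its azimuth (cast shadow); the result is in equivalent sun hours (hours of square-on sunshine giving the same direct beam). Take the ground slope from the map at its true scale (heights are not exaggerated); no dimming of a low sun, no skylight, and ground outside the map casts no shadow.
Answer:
E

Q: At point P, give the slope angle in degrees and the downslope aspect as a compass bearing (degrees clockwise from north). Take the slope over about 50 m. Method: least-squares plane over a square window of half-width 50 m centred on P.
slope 5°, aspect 67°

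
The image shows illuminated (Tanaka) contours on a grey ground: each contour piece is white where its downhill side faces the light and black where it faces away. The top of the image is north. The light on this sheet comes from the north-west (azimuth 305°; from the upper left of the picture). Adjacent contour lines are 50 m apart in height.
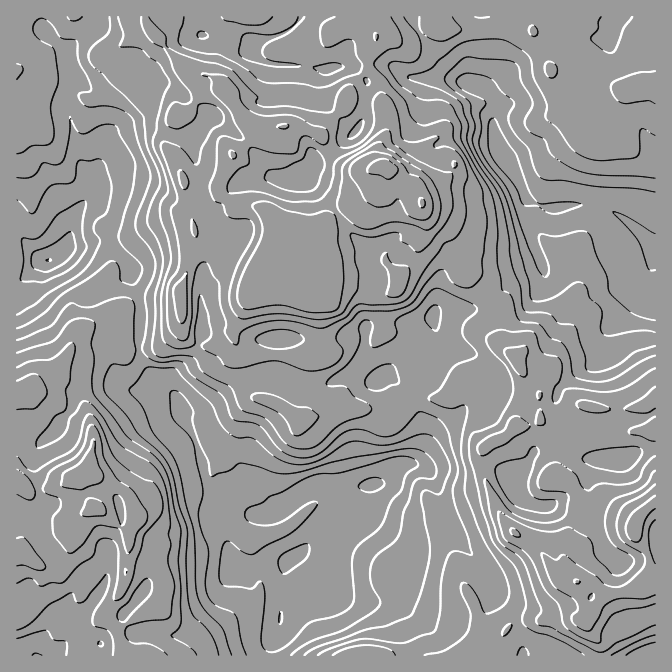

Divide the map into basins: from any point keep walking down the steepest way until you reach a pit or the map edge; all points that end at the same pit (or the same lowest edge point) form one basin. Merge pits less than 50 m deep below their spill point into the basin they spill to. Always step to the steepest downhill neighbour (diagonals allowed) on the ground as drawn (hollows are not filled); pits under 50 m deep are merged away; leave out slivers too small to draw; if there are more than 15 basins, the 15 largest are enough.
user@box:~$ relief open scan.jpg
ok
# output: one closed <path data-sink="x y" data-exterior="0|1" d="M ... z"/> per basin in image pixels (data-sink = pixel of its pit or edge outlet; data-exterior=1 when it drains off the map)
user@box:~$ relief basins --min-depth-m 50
<path data-sink="48 260" data-exterior="0" d="M144 16l-128 1 1 597 7-1 10-13 9-22-2-11 16-1 11-11 8-23-2-10 4-6 14-7 6 0 16 14 11 6 5 0 6-7-2-14-6-15-8-5-30-14-2-4 5-20-2-23-19-9-10-10-28-18 0-3 6-8 12-6 5 0 4-5 15-35 4-4 24-10 9 8 8 20 4 2 17 0 20-3 18-18 10 13 12 5 13 0 12-8 7-2 2 7 7 7-4 20 9 20 7 8 17 3 28 18 42-10 43 0 12 4 25-14 25-1 15-10 18-2-2 46 9 12 17-6 11-12 13 0 12-7 4 5 11 9 10 0 9-9 21 4 27 0 7 3 27-1-1-32-13 8-15 3-25 0-22-5-8-5-21-21-2-10-2-2-19-8-11 1-24-22-5-10-2-17-5-15-10-13-3-9-7-6-12-29-23-23-8-23-23-19-16-10-1-13 8-15 0-17-3-11-5-4-30-5-4 10-10 9-14 17-22-8-18 0-2 2-20-2-9-5-11-11-12-17-2-6-7-8-12-5-10 0-6-3-25-24-3-7-12-12z"/><path data-sink="372 485" data-exterior="0" d="M105 319l-25 10-7 11-2 8-10 20-4 5-5 0-12 6-6 8 0 3 28 18 10 10 19 9 2 23-5 20 2 4 30 14 8 5 8 22 0 7-7 13 0 12 6 4 17 5 12 21 2 15-5 16-2 3-17 3-24 16 6 23 14 3 344 0 17-14 7-12 8-7 13-4 17 2 15-3 16 0 10 5 8-6 0-3-10-9-5-23-18-3-16-24-10-11-17-10-11-10-8-14-17-42 0-13 7-10-10-13 2-46-18 2-15 10-25 1-25 14-12-4-43 0-42 10-28-18-17-3-7-8-9-20 4-20-7-7-2-7-7 2-12 8-13 0-12-5-10-13-18 18-20 3-17 0-4-2-8-20z"/><path data-sink="655 248" data-exterior="1" d="M532 16l-148 0-8 17 0 7-8 13 1 17 10 10 2 5 0 18 5 15 0 17-8 15 0 8 4 8 13 7 23 19 8 23 20 18 15 34 7 6 3 9 10 13 5 15 3 22 19 21 9 6 11-1 19 8 2 2 2 10 21 21 8 5 22 5 35-1 19-11 0-310-14-1-13 5-7-2-15-6-27-24-11 2-17 8-16-29-3-10z"/><path data-sink="250 43" data-exterior="0" d="M350 16l-205 0-1 2 5 10 12 12 3 7 25 24 6 3 10 0 12 5 7 8 2 6 12 17 11 11 18 7 31-2 22 8 14-17 10-9 4-10 33 5-2-23-10-10-1-5 0-12 8-13 0-5-4-4-20-5-3-3z"/><path data-sink="37 655" data-exterior="1" d="M98 509l-14 4-8 5-2 4 2 10-5 10-2 10-5 9-12 7-11-1 2 11-9 22-10 13-8 2 1 41 106-1-5-23-14-17 14-18 6-15 7-52-13-4z"/><path data-sink="620 458" data-exterior="0" d="M579 424l-5 0-9 9-9 0 3 5 0 19-3 10 0 11 9 5 9 8 4 9-2 15-7 15-1 14 11 2 16 0 22-12 17-3 7-17 15-12 0-70-27-1-7-3-27 0z"/><path data-sink="515 487" data-exterior="0" d="M540 419l-12 7-13 0-7 8-20 10-7 11 0 13 17 42 8 14 38 31 16 24 14 2-8-14-3-17 6-10 0-10 7-15 2-15-4-9-9-8-9-5 0-11 3-10 0-19z"/><path data-sink="615 17" data-exterior="1" d="M655 16l-121 0-1 14 19 39 17-8 11-2 27 24 22 8 13-5 14-1z"/><path data-sink="655 655" data-exterior="1" d="M642 581l-13 10-22 3-13 16-1 7-7 5 3 8 10 12 1 14 56-1 0-68-6 1z"/>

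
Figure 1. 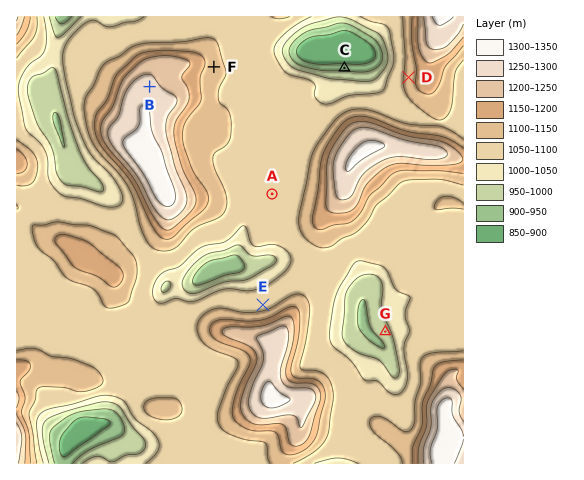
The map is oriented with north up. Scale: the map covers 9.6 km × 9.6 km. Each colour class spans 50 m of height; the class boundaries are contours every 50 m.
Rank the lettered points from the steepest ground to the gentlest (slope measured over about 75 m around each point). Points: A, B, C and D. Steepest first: C D B A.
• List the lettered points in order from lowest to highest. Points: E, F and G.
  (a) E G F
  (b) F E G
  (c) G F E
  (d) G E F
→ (d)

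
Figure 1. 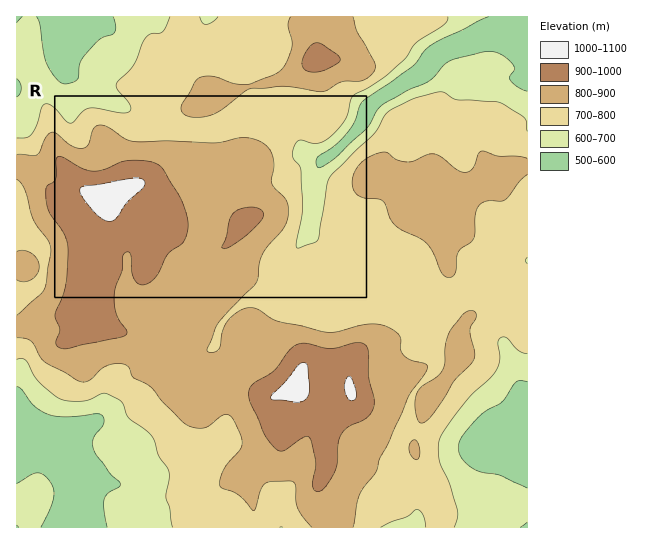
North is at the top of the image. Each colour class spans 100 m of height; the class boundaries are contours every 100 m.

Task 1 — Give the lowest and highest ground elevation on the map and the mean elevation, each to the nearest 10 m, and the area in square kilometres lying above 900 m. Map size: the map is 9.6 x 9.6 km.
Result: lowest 510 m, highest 1050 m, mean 770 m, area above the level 10.4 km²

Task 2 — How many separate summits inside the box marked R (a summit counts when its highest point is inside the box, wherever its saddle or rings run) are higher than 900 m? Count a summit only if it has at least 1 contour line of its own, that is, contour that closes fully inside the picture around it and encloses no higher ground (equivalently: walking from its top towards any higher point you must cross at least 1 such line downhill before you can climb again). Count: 2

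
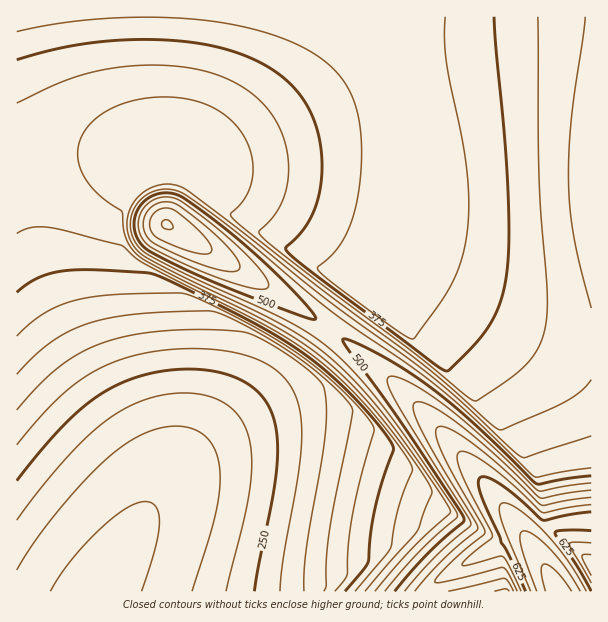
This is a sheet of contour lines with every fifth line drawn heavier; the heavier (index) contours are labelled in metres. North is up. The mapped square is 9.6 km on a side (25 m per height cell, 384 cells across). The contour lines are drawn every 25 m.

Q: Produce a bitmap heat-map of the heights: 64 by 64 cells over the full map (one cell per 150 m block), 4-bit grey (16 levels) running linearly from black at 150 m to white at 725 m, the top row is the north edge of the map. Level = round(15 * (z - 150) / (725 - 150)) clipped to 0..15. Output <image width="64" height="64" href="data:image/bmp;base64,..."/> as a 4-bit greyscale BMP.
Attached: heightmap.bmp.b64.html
<image width="64" height="64" href="data:image/bmp;base64,Qk12CAAAAAAAAHYAAAAoAAAAQAAAAEAAAAABAAQAAAAAAAAIAAATCwAAEwsAABAAAAAAAAAAAAAAABEREQAiIiIAMzMzAERERABVVVUAZmZmAHd3dwCIiIgAmZmZAKqqqgC7u7sAzMzMAN3d3QDu7u4A////ABEREQAAABERERESIiIzM0REVWZ3iZqru7qqqqvO7/7tEREREAAAERERERIiIjMzRERVVmeImaq7u7u7vN7v7twRERERAAARERERESIiMzNERFVVZniJmru8u7u83u7tyxEREREQABERERERIiIjMzREVVVmZ4iZq7zMzM3u7u3LEREREREREREREREiIiMzNERVVWZneImaq8zMze7u3LshERERERERERERESIiIzM0RFVVZmZ3iJmqu8zd7u3MzCIREREREREREREREiIjMzRERVVmZnd4iZqrvN7u3czMIhERERERERERERESIiMzNERFVWZmd3eImavN3u3d3d0iIRERERERERERERIiIjM0REVVZmZ3d3iJq83d3czM3SIiEREREREREREREiIiMzNERVVWZnd3eIq83d3cu8zMIiIhERERERERERERIiIzM0RFVVZmZ3d4m8zd3Muru7siIiEREREREREREREiIjMzREVVVmZnd4mrzN3MuqqqqjIiIhERERERERERESIiMzNERFVWZmZ3irzMzMupmZmZMiIiIRERERERERERIiIjM0REVVVmZniavMzMupiIiJkzIiIiEREREREREREiIiMzRERVVWZmiau8zLupiIiIiDMyIiIhERERERERESIiIzM0RFVVZmeKu8zLupiIiIiIMzMiIiIRERERERESIiIjMzREVVVWeJq7y7upiIiIiIgzMzIiIiIRERERERIiIjMzNERFVVaJq7u7uph3d4iIiEMzMyIiIiERERERIiIiMzM0REVVZ5qru7qph3d3d3iIRDMzMiIiIiIRESIiIiIzMzRERVZ4mqu7qph3d3d3d3hEMzMzIiIiIiIiIiIiIjMzNERFZ4mqu6qZd3d3d3d3d0RDMzMyIiIiIiIiIiIjMzNERFZ4maqqqYd3d3d3d3d3REQzMzMyIiIiIiIiIjMzM0RFZ4maqqqYdmZnd3d3d3dEREQzMzMzIiIiIiIzMzMzRFZ4maqqmYdmZmZ3d3d3d1REREMzMzMzMzMzMzMzMzRFZ4iZqpmYdmZmZmZ3d3d3VUREREMzMzMzMzMzMzMzRFZ4iZmZmIdmZmZmZmd3d3dVVEREREMzMzMzMzMzM0RFZ4iZmZmHZmZmZmZmZ3d3d1VVRERERERDMzMzM0RERWd4mZmZiHZVVmZmZmZmd3d3VVVVREREREREREREREVmeImZmZh3ZVVVZmZmZmZ3d3dVVVVVRERERERERERFVniJmZmYh2VVVVVWZmZmZmd3d1VVVVVVVURERERERVZ3iJmZmYh2VVVVVVZmZmZmZ3d3ZVVVVVVVVVVVVVVWd4mZmZmYd2VVVVVVVWZmZmZnd3dmZVVVVVVVVVVVVniJmZmZmIdlVVVVVVVVZmZmZmd3d2ZmZVVVVVVVVVZ4iZmqqpmIdlVVVVVVVVVWZmZmZ3d3ZmZmZmZmZmZmeImaqqqpmHdlVVVVVVVVVVZmZmZnd3dmZmZmZmZmZniJqqqqqpmHZVVVVVVVVVVVVWZmZmd3d2ZmZmZmZmZ4iaqru6qpmHZVVVVVVVVVVVVVZmZmZ3d3ZmZmZmZmZ4mqu7u7qpiHZlVVVVVVVVVVVVVmZmZnd3dmZmZmZmd4qru7u7qph3ZmZVVVVVVVVVVVVWZmZnd3d2ZmZmd3d4mrvMu7qph3ZmZmVVVVVVVVVVVVZmZmd3d3d3d3d3d3irvMy7qph3dmZmZlVVVVVVVVVVVmZmZ3d3h3d3d3d3eKu8y7qYh3d3ZmZmVVVVVVVVVVVWZmZnd3eHd3d3d3d4mru7qYh3d3dmZmZlVVVVVVVVVVZmZmd3d4d3d3d3d3eJqqqYh3d3d3ZmZmVVVVVVVVVVVmZmZ3d3h3d3d3d3d4iZmIiId3d3dmZmZVVVVVVVVVVWZmZnd3eHd3d3d3d4iIiIiIiHd3d2ZmZlVVVVVVVVVVZmZmd3d4d3d3d3d3iIiIiIiId3d3ZmZmVVVVVVVVVVVmZmZ3d3h3d3d3d3iIiIiIiIh3d3dmZmZVVVVVVVVVVWZmZnd3eHd3d3d3eIiIiIiIiHd3d2ZmZlVVVVVVVVVVZmZmd3d4d3d3d3d4iIiIiIiHd3d3ZmZmVVVVVVVVVVVmZmZ3d3h3d3d3d3eIiIiIiHd3d3dmZmZVVVVVVVVVVWZmZnd3eHd3d3d3d3iIiIiHd3d3dmZmZlVVVVVVVVVVZmZmd3d4d3d3d3d3d3eIh3d3d3d2ZmZmVVVVVVVVVVVmZmZ3d3d3d3d3d3d3d3d3d3d3d2ZmZmVVVVVVVVVVVmZmZnd3d3d3d3d3d3d3d3d3d3d2ZmZmZVVVVVVVVVVWZmZmd3d3Znd3d3d3d3d3d3d3d2ZmZmZVVVVVVVVVVVZmZmZ3d3dmZnd3d3d3d3d3d3d2ZmZmZlVVVVVVVVVVVmZmZnd3d2ZmZmd3d3d3d3d3dmZmZmZlVVVVVVVVVVVWZmZmd3d3ZmZmZmZmd3d3ZmZmZmZmZlVVVVVVVVVVVVZmZmZ3d3dmZmZmZmZmZmZmZmZmZmZVVVVVVVVVVVVVZmZmZnd3d2ZmZmZmZmZmZmZmZmZmVVVVVVVVVVVVVVVmZmZmd3d3VWZmZmZmZmZmZmZmZVVVVVVVVVVVVVVVVWZmZmZ3d3dVVVVVZmZmZmZmVVVVVVVVVVVVVVVVVVVVZmZmZnd3d1VVVVVVVVVVVVVVVVVVVVVVVVVVVVVVVVVmZmZmd3d3"/>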